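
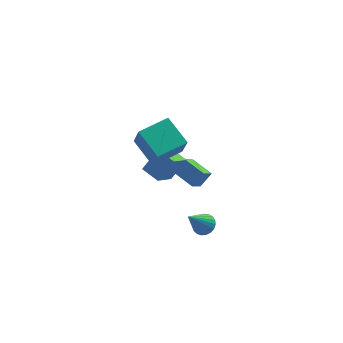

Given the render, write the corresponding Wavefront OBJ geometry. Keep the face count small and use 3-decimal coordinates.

v -0.026 -0.203 -4.788
v 0.627 -0.31 -4.394
v -1.174 -0.817 -3.052
v 0.56 -0.004 -4.33
v 0.392 0.268 -4.345
v 0.151 0.459 -4.436
v -0.12 0.535 -4.589
v -0.375 0.484 -4.775
v -0.569 0.314 -4.964
v -0.67 0.054 -5.123
v -0.659 -0.25 -5.223
v -0.539 -0.545 -5.249
v -0.33 -0.782 -5.194
v -0.069 -0.918 -5.069
v 0.2 -0.931 -4.896
v 0.43 -0.818 -4.704
v 0.581 -0.598 -4.526
v -0.287 1.637 -2.723
v 0.475 1.9 -1.888
v -1.128 2.938 -2.364
v -0.366 3.201 -1.53
v 0.406 2.319 -3.57
v 1.168 2.582 -2.736
v -0.435 3.62 -3.212
v 0.327 3.883 -2.377
v -3.124 -0.248 1.856
v -3.029 -1.089 3.49
v -3.846 1.44 2.767
v -3.752 0.599 4.401
v -1.208 0.441 2.099
v -1.114 -0.4 3.733
v -1.931 2.129 3.01
v -1.836 1.288 4.644
v -1.549 1.793 -1.825
v -2.598 0.772 -0.727
v -2.241 2.827 -1.526
v -3.291 1.806 -0.428
v -0.509 2.114 -0.532
v -1.559 1.093 0.566
v -1.202 3.148 -0.233
v -2.251 2.127 0.865
f 2 1 4
f 2 4 3
f 4 1 5
f 4 5 3
f 5 1 6
f 5 6 3
f 6 1 7
f 6 7 3
f 7 1 8
f 7 8 3
f 8 1 9
f 8 9 3
f 9 1 10
f 9 10 3
f 10 1 11
f 10 11 3
f 11 1 12
f 11 12 3
f 12 1 13
f 12 13 3
f 13 1 14
f 13 14 3
f 14 1 15
f 14 15 3
f 15 1 16
f 15 16 3
f 16 1 17
f 16 17 3
f 17 1 2
f 17 2 3
f 19 21 18
f 22 19 18
f 18 21 20
f 20 22 18
f 19 25 21
f 23 19 22
f 23 25 19
f 21 25 20
f 24 22 20
f 20 25 24
f 24 23 22
f 25 23 24
f 27 29 26
f 30 27 26
f 26 29 28
f 28 30 26
f 27 33 29
f 31 27 30
f 31 33 27
f 29 33 28
f 32 30 28
f 28 33 32
f 32 31 30
f 33 31 32
f 35 37 34
f 38 35 34
f 34 37 36
f 36 38 34
f 35 41 37
f 39 35 38
f 39 41 35
f 37 41 36
f 40 38 36
f 36 41 40
f 40 39 38
f 41 39 40



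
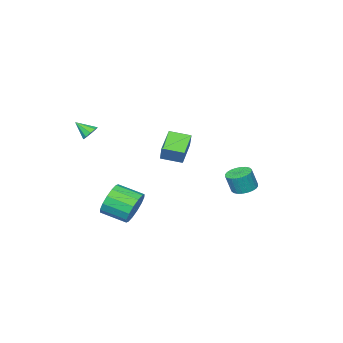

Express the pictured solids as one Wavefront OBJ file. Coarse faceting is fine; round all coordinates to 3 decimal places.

v -2.584 1.76 -2.172
v -1.901 1.675 -2.382
v -1.573 1.534 -1.258
v -2.256 1.62 -1.048
v -1.912 1.953 -2.344
v -1.584 1.813 -1.22
v -2.026 2.202 -2.28
v -1.698 2.061 -1.155
v -2.224 2.383 -2.199
v -1.896 2.243 -1.075
v -2.478 2.47 -2.115
v -2.15 2.329 -0.99
v -2.747 2.449 -2.039
v -2.419 2.308 -0.914
v -2.992 2.322 -1.983
v -2.664 2.182 -0.858
v -3.175 2.111 -1.956
v -2.847 1.97 -0.832
v -3.267 1.846 -1.962
v -2.939 1.705 -0.838
v -3.256 1.567 -2
v -2.928 1.427 -0.876
v -3.142 1.319 -2.065
v -2.814 1.178 -0.94
v -2.944 1.137 -2.145
v -2.616 0.997 -1.021
v -2.69 1.051 -2.23
v -2.362 0.91 -1.105
v -2.421 1.072 -2.306
v -2.093 0.931 -1.181
v -2.176 1.198 -2.362
v -1.848 1.058 -1.237
v -1.993 1.41 -2.388
v -1.665 1.269 -1.264
v 1.933 -1.628 -3.531
v 2.589 -1.566 -4.335
v 3.344 -2.79 -3.813
v 2.687 -2.852 -3.009
v 2.813 -1.264 -3.949
v 3.567 -2.488 -3.428
v 2.8 -1.059 -3.451
v 3.555 -2.284 -2.93
v 2.555 -1.007 -2.975
v 3.31 -2.232 -2.453
v 2.144 -1.121 -2.647
v 2.898 -2.346 -2.126
v 1.675 -1.371 -2.556
v 2.43 -2.596 -2.035
v 1.276 -1.69 -2.727
v 2.031 -2.914 -2.205
v 1.053 -1.992 -3.112
v 1.807 -3.216 -2.591
v 1.065 -2.196 -3.61
v 1.82 -3.421 -3.089
v 1.31 -2.248 -4.087
v 2.065 -3.473 -3.565
v 1.722 -2.134 -4.414
v 2.476 -3.359 -3.893
v 2.19 -1.884 -4.505
v 2.945 -3.109 -3.984
v 3.259 -3.608 1.59
v 3.705 -3.631 1.287
v 3.681 -4.332 2.27
v 3.741 -3.369 1.545
v 3.551 -3.218 1.823
v 3.224 -3.25 1.993
v 2.914 -3.449 1.974
v 2.765 -3.722 1.775
v 2.847 -3.942 1.49
v 3.122 -4.005 1.251
v 3.461 -3.883 1.171
v 2.279 3.088 2.609
v 2.557 3.535 3.483
v 3.314 3.779 1.926
v 3.592 4.226 2.799
v 2.988 2.234 2.821
v 3.266 2.681 3.694
v 4.023 2.925 2.137
v 4.301 3.372 3.011
f 2 1 5
f 2 5 3
f 3 5 6
f 3 6 4
f 5 1 7
f 5 7 6
f 6 7 8
f 6 8 4
f 7 1 9
f 7 9 8
f 8 9 10
f 8 10 4
f 9 1 11
f 9 11 10
f 10 11 12
f 10 12 4
f 11 1 13
f 11 13 12
f 12 13 14
f 12 14 4
f 13 1 15
f 13 15 14
f 14 15 16
f 14 16 4
f 15 1 17
f 15 17 16
f 16 17 18
f 16 18 4
f 17 1 19
f 17 19 18
f 18 19 20
f 18 20 4
f 19 1 21
f 19 21 20
f 20 21 22
f 20 22 4
f 21 1 23
f 21 23 22
f 22 23 24
f 22 24 4
f 23 1 25
f 23 25 24
f 24 25 26
f 24 26 4
f 25 1 27
f 25 27 26
f 26 27 28
f 26 28 4
f 27 1 29
f 27 29 28
f 28 29 30
f 28 30 4
f 29 1 31
f 29 31 30
f 30 31 32
f 30 32 4
f 31 1 33
f 31 33 32
f 32 33 34
f 32 34 4
f 33 1 2
f 33 2 34
f 34 2 3
f 34 3 4
f 36 35 39
f 36 39 37
f 37 39 40
f 37 40 38
f 39 35 41
f 39 41 40
f 40 41 42
f 40 42 38
f 41 35 43
f 41 43 42
f 42 43 44
f 42 44 38
f 43 35 45
f 43 45 44
f 44 45 46
f 44 46 38
f 45 35 47
f 45 47 46
f 46 47 48
f 46 48 38
f 47 35 49
f 47 49 48
f 48 49 50
f 48 50 38
f 49 35 51
f 49 51 50
f 50 51 52
f 50 52 38
f 51 35 53
f 51 53 52
f 52 53 54
f 52 54 38
f 53 35 55
f 53 55 54
f 54 55 56
f 54 56 38
f 55 35 57
f 55 57 56
f 56 57 58
f 56 58 38
f 57 35 59
f 57 59 58
f 58 59 60
f 58 60 38
f 59 35 36
f 59 36 60
f 60 36 37
f 60 37 38
f 62 61 64
f 62 64 63
f 64 61 65
f 64 65 63
f 65 61 66
f 65 66 63
f 66 61 67
f 66 67 63
f 67 61 68
f 67 68 63
f 68 61 69
f 68 69 63
f 69 61 70
f 69 70 63
f 70 61 71
f 70 71 63
f 71 61 62
f 71 62 63
f 73 75 72
f 76 73 72
f 72 75 74
f 74 76 72
f 73 79 75
f 77 73 76
f 77 79 73
f 75 79 74
f 78 76 74
f 74 79 78
f 78 77 76
f 79 77 78



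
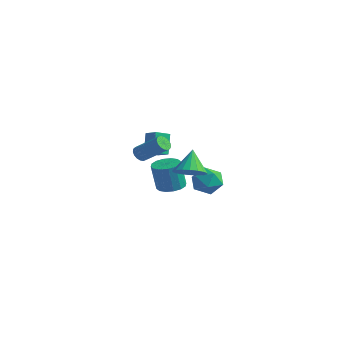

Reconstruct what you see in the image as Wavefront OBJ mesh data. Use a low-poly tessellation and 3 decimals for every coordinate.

v -4.478 3.38 0.891
v -3.509 3.288 1.285
v -4.238 4.334 0.523
v -3.269 4.242 0.917
v -3.991 2.738 -0.457
v -3.022 2.646 -0.063
v -3.751 3.692 -0.825
v -2.782 3.6 -0.431
v 0.377 4.82 -1.353
v 1.094 4.268 -1.948
v -0.854 3.632 -1.732
v -0.137 3.08 -2.327
v -0.031 3.119 -1.25
v 0.73 3.853 -1.016
v -0.49 4.047 -2.664
v 0.271 4.781 -2.43
v 0.558 3.79 -2.759
v 0.842 3.216 -1.885
v -0.602 4.684 -1.795
v -0.318 4.11 -0.921
v 4.197 -1.659 1.837
v 5.038 -1.16 1.889
v 3.663 -0.901 3.203
v 4.786 -0.9 1.646
v 4.417 -0.79 1.441
v 4.005 -0.852 1.315
v 3.63 -1.074 1.292
v 3.367 -1.412 1.377
v 3.269 -1.799 1.553
v 3.355 -2.158 1.785
v 3.607 -2.418 2.028
v 3.976 -2.528 2.233
v 4.389 -2.465 2.36
v 4.763 -2.243 2.383
v 5.026 -1.905 2.298
v 5.124 -1.519 2.122
v -0.7 -0.722 1.514
v -0.361 -1.045 1.207
v 1.12 -0.602 2.38
v 0.78 -0.278 2.686
v -0.342 -0.804 1.092
v 1.139 -0.361 2.264
v -0.404 -0.544 1.073
v 1.076 -0.101 2.245
v -0.535 -0.325 1.155
v 0.946 0.118 2.327
v -0.703 -0.197 1.319
v 0.777 0.247 2.492
v -0.871 -0.189 1.528
v 0.609 0.255 2.701
v -1 -0.303 1.734
v 0.481 0.141 2.906
v -1.06 -0.513 1.889
v 0.421 -0.07 3.061
v -1.038 -0.771 1.958
v 0.443 -0.328 3.131
v -0.938 -1.017 1.926
v 0.543 -0.574 3.098
v -0.784 -1.196 1.799
v 0.697 -0.753 2.971
v -0.611 -1.267 1.607
v 0.87 -0.823 2.779
v -0.458 -1.212 1.393
v 1.023 -0.769 2.566
v 0.972 0.119 -0.78
v 1.836 0.025 -0.726
v 1.691 -0.272 1.074
v 0.828 -0.179 1.02
v 1.762 0.464 -0.659
v 1.617 0.167 1.14
v 1.476 0.811 -0.625
v 1.331 0.513 1.175
v 1.056 0.972 -0.632
v 0.911 0.675 1.168
v 0.613 0.905 -0.679
v 0.468 0.607 1.121
v 0.266 0.626 -0.753
v 0.122 0.329 1.047
v 0.109 0.212 -0.834
v -0.036 -0.085 0.966
v 0.183 -0.227 -0.9
v 0.038 -0.524 0.899
v 0.469 -0.573 -0.935
v 0.324 -0.871 0.865
v 0.889 -0.735 -0.928
v 0.744 -1.032 0.872
v 1.332 -0.667 -0.881
v 1.187 -0.965 0.919
v 1.678 -0.389 -0.807
v 1.534 -0.686 0.993
f 2 4 1
f 5 2 1
f 1 4 3
f 3 5 1
f 2 8 4
f 6 2 5
f 6 8 2
f 4 8 3
f 7 5 3
f 3 8 7
f 7 6 5
f 8 6 7
f 9 20 14
f 9 14 10
f 9 10 16
f 9 16 19
f 9 19 20
f 10 14 18
f 14 20 13
f 20 19 11
f 19 16 15
f 16 10 17
f 12 18 13
f 12 13 11
f 12 11 15
f 12 15 17
f 12 17 18
f 13 18 14
f 11 13 20
f 15 11 19
f 17 15 16
f 18 17 10
f 22 21 24
f 22 24 23
f 24 21 25
f 24 25 23
f 25 21 26
f 25 26 23
f 26 21 27
f 26 27 23
f 27 21 28
f 27 28 23
f 28 21 29
f 28 29 23
f 29 21 30
f 29 30 23
f 30 21 31
f 30 31 23
f 31 21 32
f 31 32 23
f 32 21 33
f 32 33 23
f 33 21 34
f 33 34 23
f 34 21 35
f 34 35 23
f 35 21 36
f 35 36 23
f 36 21 22
f 36 22 23
f 38 37 41
f 38 41 39
f 39 41 42
f 39 42 40
f 41 37 43
f 41 43 42
f 42 43 44
f 42 44 40
f 43 37 45
f 43 45 44
f 44 45 46
f 44 46 40
f 45 37 47
f 45 47 46
f 46 47 48
f 46 48 40
f 47 37 49
f 47 49 48
f 48 49 50
f 48 50 40
f 49 37 51
f 49 51 50
f 50 51 52
f 50 52 40
f 51 37 53
f 51 53 52
f 52 53 54
f 52 54 40
f 53 37 55
f 53 55 54
f 54 55 56
f 54 56 40
f 55 37 57
f 55 57 56
f 56 57 58
f 56 58 40
f 57 37 59
f 57 59 58
f 58 59 60
f 58 60 40
f 59 37 61
f 59 61 60
f 60 61 62
f 60 62 40
f 61 37 63
f 61 63 62
f 62 63 64
f 62 64 40
f 63 37 38
f 63 38 64
f 64 38 39
f 64 39 40
f 66 65 69
f 66 69 67
f 67 69 70
f 67 70 68
f 69 65 71
f 69 71 70
f 70 71 72
f 70 72 68
f 71 65 73
f 71 73 72
f 72 73 74
f 72 74 68
f 73 65 75
f 73 75 74
f 74 75 76
f 74 76 68
f 75 65 77
f 75 77 76
f 76 77 78
f 76 78 68
f 77 65 79
f 77 79 78
f 78 79 80
f 78 80 68
f 79 65 81
f 79 81 80
f 80 81 82
f 80 82 68
f 81 65 83
f 81 83 82
f 82 83 84
f 82 84 68
f 83 65 85
f 83 85 84
f 84 85 86
f 84 86 68
f 85 65 87
f 85 87 86
f 86 87 88
f 86 88 68
f 87 65 89
f 87 89 88
f 88 89 90
f 88 90 68
f 89 65 66
f 89 66 90
f 90 66 67
f 90 67 68



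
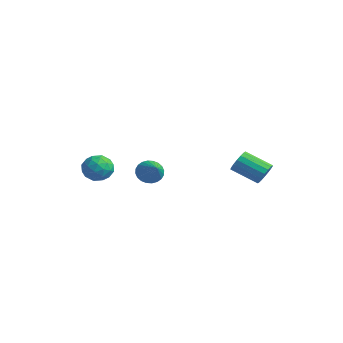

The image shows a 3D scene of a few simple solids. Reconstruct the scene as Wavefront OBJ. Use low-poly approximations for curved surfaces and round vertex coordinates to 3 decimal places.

v 3.631 4.357 -1.148
v 4.124 3.91 -0.847
v 2.861 3.057 -0.05
v 2.369 3.503 -0.352
v 4.094 4.17 -0.615
v 2.831 3.317 0.182
v 3.958 4.473 -0.506
v 2.695 3.619 0.291
v 3.748 4.749 -0.544
v 2.485 3.896 0.253
v 3.511 4.935 -0.72
v 2.248 4.082 0.077
v 3.301 4.989 -0.995
v 2.038 4.136 -0.198
v 3.167 4.898 -1.304
v 1.904 4.045 -0.507
v 3.14 4.683 -1.578
v 1.877 3.829 -0.781
v 3.225 4.393 -1.754
v 1.962 3.54 -0.957
v 3.403 4.095 -1.791
v 2.14 3.241 -0.994
v 3.634 3.857 -1.68
v 2.371 3.003 -0.883
v 3.864 3.733 -1.448
v 2.601 2.88 -0.651
v 4.041 3.752 -1.147
v 2.778 2.899 -0.35
v 0.384 -0.788 -0.85
v 0.831 -0.615 -1.466
v 1.756 -1.272 0.01
v 0.831 -0.35 -1.316
v 0.763 -0.152 -1.096
v 0.637 -0.05 -0.838
v 0.472 -0.061 -0.582
v 0.294 -0.183 -0.367
v 0.13 -0.396 -0.226
v 0.005 -0.67 -0.179
v -0.063 -0.961 -0.235
v -0.063 -1.226 -0.385
v 0.006 -1.425 -0.605
v 0.132 -1.526 -0.863
v 0.296 -1.515 -1.119
v 0.474 -1.394 -1.334
v 0.638 -1.18 -1.475
v 0.764 -0.907 -1.521
v -4.256 -0.377 -1.826
v -3.359 -0.599 -2.111
v -4.601 -1.901 -1.729
v -3.704 -2.123 -2.014
v -3.85 -1.727 -1.144
v -3.637 -0.785 -1.204
v -4.323 -1.715 -2.636
v -4.11 -0.773 -2.696
v -3.4 -1.425 -2.612
v -3.108 -1.433 -1.69
v -4.852 -1.067 -2.15
v -4.56 -1.075 -1.228
v -3.777 -0.354 -1.977
v -4.183 -2.146 -1.863
v -4.269 -1.913 -1.351
v -3.742 -2.043 -1.519
v -3.941 -0.464 -1.444
v -3.413 -0.594 -1.612
v -3.702 -1.257 -1.043
v -4.547 -1.906 -2.228
v -4.019 -2.036 -2.396
v -4.218 -0.457 -2.321
v -3.691 -0.587 -2.489
v -4.258 -1.243 -2.797
v -3.274 -0.97 -2.44
v -3.477 -1.866 -2.382
v -3.841 -1.626 -2.748
v -3.715 -1.073 -2.783
v -3.102 -0.975 -1.897
v -3.305 -1.87 -1.84
v -3.391 -1.638 -1.329
v -3.266 -1.084 -1.364
v -3.127 -1.461 -2.192
v -4.655 -0.63 -2
v -4.858 -1.525 -1.943
v -4.694 -1.416 -2.476
v -4.569 -0.862 -2.511
v -4.483 -0.634 -1.458
v -4.686 -1.53 -1.4
v -4.245 -1.427 -1.057
v -4.119 -0.874 -1.092
v -4.833 -1.039 -1.648
f 2 1 5
f 2 5 3
f 3 5 6
f 3 6 4
f 5 1 7
f 5 7 6
f 6 7 8
f 6 8 4
f 7 1 9
f 7 9 8
f 8 9 10
f 8 10 4
f 9 1 11
f 9 11 10
f 10 11 12
f 10 12 4
f 11 1 13
f 11 13 12
f 12 13 14
f 12 14 4
f 13 1 15
f 13 15 14
f 14 15 16
f 14 16 4
f 15 1 17
f 15 17 16
f 16 17 18
f 16 18 4
f 17 1 19
f 17 19 18
f 18 19 20
f 18 20 4
f 19 1 21
f 19 21 20
f 20 21 22
f 20 22 4
f 21 1 23
f 21 23 22
f 22 23 24
f 22 24 4
f 23 1 25
f 23 25 24
f 24 25 26
f 24 26 4
f 25 1 27
f 25 27 26
f 26 27 28
f 26 28 4
f 27 1 2
f 27 2 28
f 28 2 3
f 28 3 4
f 30 29 32
f 30 32 31
f 32 29 33
f 32 33 31
f 33 29 34
f 33 34 31
f 34 29 35
f 34 35 31
f 35 29 36
f 35 36 31
f 36 29 37
f 36 37 31
f 37 29 38
f 37 38 31
f 38 29 39
f 38 39 31
f 39 29 40
f 39 40 31
f 40 29 41
f 40 41 31
f 41 29 42
f 41 42 31
f 42 29 43
f 42 43 31
f 43 29 44
f 43 44 31
f 44 29 45
f 44 45 31
f 45 29 46
f 45 46 31
f 46 29 30
f 46 30 31
f 47 84 63
f 84 58 87
f 63 87 52
f 84 87 63
f 47 63 59
f 63 52 64
f 59 64 48
f 63 64 59
f 47 59 68
f 59 48 69
f 68 69 54
f 59 69 68
f 47 68 80
f 68 54 83
f 80 83 57
f 68 83 80
f 47 80 84
f 80 57 88
f 84 88 58
f 80 88 84
f 48 64 75
f 64 52 78
f 75 78 56
f 64 78 75
f 52 87 65
f 87 58 86
f 65 86 51
f 87 86 65
f 58 88 85
f 88 57 81
f 85 81 49
f 88 81 85
f 57 83 82
f 83 54 70
f 82 70 53
f 83 70 82
f 54 69 74
f 69 48 71
f 74 71 55
f 69 71 74
f 50 76 62
f 76 56 77
f 62 77 51
f 76 77 62
f 50 62 60
f 62 51 61
f 60 61 49
f 62 61 60
f 50 60 67
f 60 49 66
f 67 66 53
f 60 66 67
f 50 67 72
f 67 53 73
f 72 73 55
f 67 73 72
f 50 72 76
f 72 55 79
f 76 79 56
f 72 79 76
f 51 77 65
f 77 56 78
f 65 78 52
f 77 78 65
f 49 61 85
f 61 51 86
f 85 86 58
f 61 86 85
f 53 66 82
f 66 49 81
f 82 81 57
f 66 81 82
f 55 73 74
f 73 53 70
f 74 70 54
f 73 70 74
f 56 79 75
f 79 55 71
f 75 71 48
f 79 71 75



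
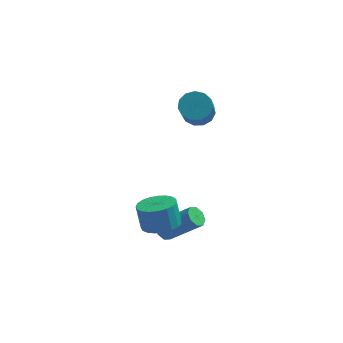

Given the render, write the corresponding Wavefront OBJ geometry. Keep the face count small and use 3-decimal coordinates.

v 0.45 2.016 2.464
v 0.801 2.525 2.922
v 0.801 1.074 4.535
v 0.45 0.564 4.076
v 0.374 2.585 2.976
v 0.374 1.134 4.589
v -0.028 2.465 2.867
v -0.028 1.013 4.48
v -0.278 2.201 2.63
v -0.278 0.75 4.243
v -0.298 1.879 2.341
v -0.298 0.427 3.953
v -0.08 1.6 2.09
v -0.08 0.149 3.703
v 0.307 1.454 1.957
v 0.307 0.002 3.57
v 0.738 1.485 1.986
v 0.738 0.033 3.599
v 1.079 1.685 2.166
v 1.079 0.234 3.779
v 1.219 1.99 2.441
v 1.219 0.539 4.054
v 1.116 2.304 2.723
v 1.116 0.852 4.335
v -0.593 -2.633 -1.842
v -0.286 -2.88 -2.212
v 1.159 -3.074 -0.888
v 0.853 -2.827 -0.518
v -0.233 -2.47 -2.211
v 1.212 -2.664 -0.886
v -0.39 -2.156 -1.993
v 1.055 -2.35 -0.669
v -0.666 -2.121 -1.687
v 0.779 -2.315 -0.363
v -0.899 -2.386 -1.472
v 0.546 -2.58 -0.148
v -0.952 -2.796 -1.474
v 0.493 -2.99 -0.149
v -0.795 -3.11 -1.691
v 0.65 -3.304 -0.367
v -0.519 -3.145 -1.997
v 0.926 -3.339 -0.673
v -0.555 -3.84 -0.284
v 0.197 -4.21 -0.013
v -0.054 -3.889 1.116
v -0.805 -3.52 0.844
v 0.302 -3.867 -0.086
v 0.052 -3.547 1.043
v 0.26 -3.52 -0.194
v 0.009 -3.2 0.935
v 0.077 -3.228 -0.318
v -0.174 -2.908 0.811
v -0.215 -3.042 -0.436
v -0.466 -2.722 0.693
v -0.566 -2.995 -0.527
v -0.817 -2.674 0.602
v -0.915 -3.093 -0.577
v -1.166 -2.772 0.552
v -1.202 -3.32 -0.576
v -1.453 -3 0.553
v -1.377 -3.638 -0.525
v -1.627 -3.317 0.604
v -1.409 -3.99 -0.432
v -1.66 -3.67 0.697
v -1.294 -4.317 -0.313
v -1.545 -3.996 0.815
v -1.051 -4.561 -0.19
v -1.302 -4.24 0.939
v -0.722 -4.68 -0.083
v -0.973 -4.36 1.046
v -0.364 -4.655 -0.011
v -0.615 -4.334 1.118
v -0.039 -4.488 0.014
v -0.29 -4.168 1.143
f 2 1 5
f 2 5 3
f 3 5 6
f 3 6 4
f 5 1 7
f 5 7 6
f 6 7 8
f 6 8 4
f 7 1 9
f 7 9 8
f 8 9 10
f 8 10 4
f 9 1 11
f 9 11 10
f 10 11 12
f 10 12 4
f 11 1 13
f 11 13 12
f 12 13 14
f 12 14 4
f 13 1 15
f 13 15 14
f 14 15 16
f 14 16 4
f 15 1 17
f 15 17 16
f 16 17 18
f 16 18 4
f 17 1 19
f 17 19 18
f 18 19 20
f 18 20 4
f 19 1 21
f 19 21 20
f 20 21 22
f 20 22 4
f 21 1 23
f 21 23 22
f 22 23 24
f 22 24 4
f 23 1 2
f 23 2 24
f 24 2 3
f 24 3 4
f 26 25 29
f 26 29 27
f 27 29 30
f 27 30 28
f 29 25 31
f 29 31 30
f 30 31 32
f 30 32 28
f 31 25 33
f 31 33 32
f 32 33 34
f 32 34 28
f 33 25 35
f 33 35 34
f 34 35 36
f 34 36 28
f 35 25 37
f 35 37 36
f 36 37 38
f 36 38 28
f 37 25 39
f 37 39 38
f 38 39 40
f 38 40 28
f 39 25 41
f 39 41 40
f 40 41 42
f 40 42 28
f 41 25 26
f 41 26 42
f 42 26 27
f 42 27 28
f 44 43 47
f 44 47 45
f 45 47 48
f 45 48 46
f 47 43 49
f 47 49 48
f 48 49 50
f 48 50 46
f 49 43 51
f 49 51 50
f 50 51 52
f 50 52 46
f 51 43 53
f 51 53 52
f 52 53 54
f 52 54 46
f 53 43 55
f 53 55 54
f 54 55 56
f 54 56 46
f 55 43 57
f 55 57 56
f 56 57 58
f 56 58 46
f 57 43 59
f 57 59 58
f 58 59 60
f 58 60 46
f 59 43 61
f 59 61 60
f 60 61 62
f 60 62 46
f 61 43 63
f 61 63 62
f 62 63 64
f 62 64 46
f 63 43 65
f 63 65 64
f 64 65 66
f 64 66 46
f 65 43 67
f 65 67 66
f 66 67 68
f 66 68 46
f 67 43 69
f 67 69 68
f 68 69 70
f 68 70 46
f 69 43 71
f 69 71 70
f 70 71 72
f 70 72 46
f 71 43 73
f 71 73 72
f 72 73 74
f 72 74 46
f 73 43 44
f 73 44 74
f 74 44 45
f 74 45 46



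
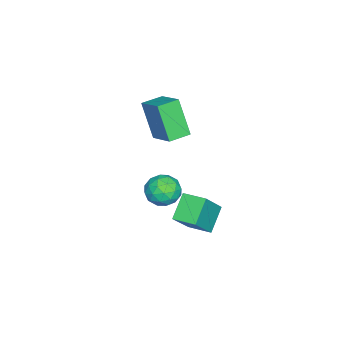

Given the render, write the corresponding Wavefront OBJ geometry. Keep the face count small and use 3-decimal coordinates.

v 1.865 -2.408 -3.636
v 2.313 -2.945 -3.063
v 0.727 -2.375 -2.717
v 1.175 -2.912 -2.144
v 1.451 -2.062 -2.276
v 2.155 -2.082 -2.844
v 0.885 -3.238 -2.936
v 1.589 -3.258 -3.504
v 1.707 -3.458 -2.63
v 2.057 -2.731 -2.222
v 0.983 -2.589 -3.558
v 1.333 -1.862 -3.15
v 2.189 -2.679 -3.43
v 0.851 -2.641 -2.35
v 1.014 -2.141 -2.428
v 1.277 -2.457 -2.091
v 2.096 -2.172 -3.302
v 2.359 -2.488 -2.964
v 1.853 -1.968 -2.502
v 0.681 -2.832 -2.816
v 0.944 -3.148 -2.478
v 1.763 -2.863 -3.689
v 2.026 -3.179 -3.352
v 1.187 -3.352 -3.278
v 2.096 -3.297 -2.839
v 1.427 -3.277 -2.299
v 1.257 -3.469 -2.764
v 1.67 -3.481 -3.098
v 2.302 -2.869 -2.599
v 1.633 -2.85 -2.059
v 1.795 -2.35 -2.137
v 2.209 -2.362 -2.47
v 1.946 -3.171 -2.345
v 1.407 -2.47 -3.721
v 0.738 -2.451 -3.181
v 0.831 -2.958 -3.31
v 1.245 -2.97 -3.643
v 1.613 -2.043 -3.481
v 0.944 -2.023 -2.941
v 1.37 -1.839 -2.682
v 1.783 -1.851 -3.016
v 1.094 -2.149 -3.435
v 3.246 -0.879 -3.52
v 2.168 -0.767 -2.618
v 3.437 0.231 -3.43
v 2.359 0.343 -2.528
v 4.441 -1.203 -2.052
v 3.363 -1.091 -1.15
v 4.632 -0.093 -1.962
v 3.554 0.019 -1.06
v 1.991 -2.926 1.037
v 1.472 -3.647 2.785
v 1.17 -2.256 1.07
v 0.652 -2.977 2.818
v 2.888 -1.863 1.742
v 2.37 -2.584 3.49
v 2.068 -1.193 1.775
v 1.549 -1.914 3.523
f 1 38 17
f 38 12 41
f 17 41 6
f 38 41 17
f 1 17 13
f 17 6 18
f 13 18 2
f 17 18 13
f 1 13 22
f 13 2 23
f 22 23 8
f 13 23 22
f 1 22 34
f 22 8 37
f 34 37 11
f 22 37 34
f 1 34 38
f 34 11 42
f 38 42 12
f 34 42 38
f 2 18 29
f 18 6 32
f 29 32 10
f 18 32 29
f 6 41 19
f 41 12 40
f 19 40 5
f 41 40 19
f 12 42 39
f 42 11 35
f 39 35 3
f 42 35 39
f 11 37 36
f 37 8 24
f 36 24 7
f 37 24 36
f 8 23 28
f 23 2 25
f 28 25 9
f 23 25 28
f 4 30 16
f 30 10 31
f 16 31 5
f 30 31 16
f 4 16 14
f 16 5 15
f 14 15 3
f 16 15 14
f 4 14 21
f 14 3 20
f 21 20 7
f 14 20 21
f 4 21 26
f 21 7 27
f 26 27 9
f 21 27 26
f 4 26 30
f 26 9 33
f 30 33 10
f 26 33 30
f 5 31 19
f 31 10 32
f 19 32 6
f 31 32 19
f 3 15 39
f 15 5 40
f 39 40 12
f 15 40 39
f 7 20 36
f 20 3 35
f 36 35 11
f 20 35 36
f 9 27 28
f 27 7 24
f 28 24 8
f 27 24 28
f 10 33 29
f 33 9 25
f 29 25 2
f 33 25 29
f 44 46 43
f 47 44 43
f 43 46 45
f 45 47 43
f 44 50 46
f 48 44 47
f 48 50 44
f 46 50 45
f 49 47 45
f 45 50 49
f 49 48 47
f 50 48 49
f 52 54 51
f 55 52 51
f 51 54 53
f 53 55 51
f 52 58 54
f 56 52 55
f 56 58 52
f 54 58 53
f 57 55 53
f 53 58 57
f 57 56 55
f 58 56 57



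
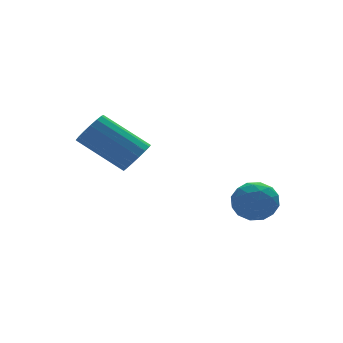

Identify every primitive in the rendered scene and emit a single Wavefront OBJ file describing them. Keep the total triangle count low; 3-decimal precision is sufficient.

v 1.934 -0.532 -3.334
v 2.489 -0.724 -4.022
v 2.411 -1.716 -2.618
v 2.966 -1.908 -3.306
v 3.124 -1.185 -2.786
v 2.829 -0.454 -3.229
v 2.071 -1.986 -3.411
v 1.776 -1.255 -3.854
v 2.574 -1.623 -4.069
v 3.224 -1.128 -3.683
v 1.676 -1.312 -2.957
v 2.326 -0.817 -2.571
v 2.17 -0.524 -3.741
v 2.73 -1.916 -2.899
v 2.823 -1.491 -2.594
v 3.149 -1.604 -2.998
v 2.37 -0.365 -3.275
v 2.696 -0.478 -3.679
v 3.069 -0.749 -2.953
v 2.204 -1.962 -2.961
v 2.53 -2.075 -3.365
v 1.751 -0.836 -3.642
v 2.077 -0.949 -4.046
v 1.831 -1.691 -3.687
v 2.546 -1.166 -4.173
v 2.826 -1.862 -3.752
v 2.3 -1.908 -3.814
v 2.127 -1.478 -4.074
v 2.928 -0.875 -3.946
v 3.208 -1.571 -3.525
v 3.301 -1.146 -3.22
v 3.128 -0.715 -3.48
v 2.978 -1.403 -3.974
v 1.692 -0.869 -3.115
v 1.972 -1.565 -2.694
v 1.772 -1.725 -3.16
v 1.599 -1.294 -3.42
v 2.074 -0.578 -2.888
v 2.354 -1.274 -2.467
v 2.773 -0.962 -2.566
v 2.6 -0.532 -2.826
v 1.922 -1.037 -2.666
v -0.635 1.9 -1.892
v -0.095 1.927 -1.357
v -1.406 3.107 -0.094
v -1.945 3.08 -0.628
v -0.029 2.22 -1.563
v -1.34 3.4 -0.299
v -0.102 2.439 -1.843
v -1.412 3.62 -0.58
v -0.296 2.535 -2.135
v -1.607 3.716 -0.871
v -0.569 2.486 -2.371
v -1.879 3.667 -1.108
v -0.856 2.302 -2.497
v -2.167 3.483 -1.234
v -1.093 2.026 -2.485
v -2.403 3.207 -1.221
v -1.224 1.721 -2.337
v -2.535 2.902 -1.073
v -1.221 1.457 -2.086
v -2.532 2.638 -0.823
v -1.083 1.294 -1.792
v -2.394 2.475 -0.528
v -0.843 1.27 -1.52
v -2.153 2.451 -0.256
v -0.555 1.391 -1.333
v -1.865 2.571 -0.069
v -0.285 1.627 -1.274
v -1.595 2.808 -0.011
f 1 38 17
f 38 12 41
f 17 41 6
f 38 41 17
f 1 17 13
f 17 6 18
f 13 18 2
f 17 18 13
f 1 13 22
f 13 2 23
f 22 23 8
f 13 23 22
f 1 22 34
f 22 8 37
f 34 37 11
f 22 37 34
f 1 34 38
f 34 11 42
f 38 42 12
f 34 42 38
f 2 18 29
f 18 6 32
f 29 32 10
f 18 32 29
f 6 41 19
f 41 12 40
f 19 40 5
f 41 40 19
f 12 42 39
f 42 11 35
f 39 35 3
f 42 35 39
f 11 37 36
f 37 8 24
f 36 24 7
f 37 24 36
f 8 23 28
f 23 2 25
f 28 25 9
f 23 25 28
f 4 30 16
f 30 10 31
f 16 31 5
f 30 31 16
f 4 16 14
f 16 5 15
f 14 15 3
f 16 15 14
f 4 14 21
f 14 3 20
f 21 20 7
f 14 20 21
f 4 21 26
f 21 7 27
f 26 27 9
f 21 27 26
f 4 26 30
f 26 9 33
f 30 33 10
f 26 33 30
f 5 31 19
f 31 10 32
f 19 32 6
f 31 32 19
f 3 15 39
f 15 5 40
f 39 40 12
f 15 40 39
f 7 20 36
f 20 3 35
f 36 35 11
f 20 35 36
f 9 27 28
f 27 7 24
f 28 24 8
f 27 24 28
f 10 33 29
f 33 9 25
f 29 25 2
f 33 25 29
f 44 43 47
f 44 47 45
f 45 47 48
f 45 48 46
f 47 43 49
f 47 49 48
f 48 49 50
f 48 50 46
f 49 43 51
f 49 51 50
f 50 51 52
f 50 52 46
f 51 43 53
f 51 53 52
f 52 53 54
f 52 54 46
f 53 43 55
f 53 55 54
f 54 55 56
f 54 56 46
f 55 43 57
f 55 57 56
f 56 57 58
f 56 58 46
f 57 43 59
f 57 59 58
f 58 59 60
f 58 60 46
f 59 43 61
f 59 61 60
f 60 61 62
f 60 62 46
f 61 43 63
f 61 63 62
f 62 63 64
f 62 64 46
f 63 43 65
f 63 65 64
f 64 65 66
f 64 66 46
f 65 43 67
f 65 67 66
f 66 67 68
f 66 68 46
f 67 43 69
f 67 69 68
f 68 69 70
f 68 70 46
f 69 43 44
f 69 44 70
f 70 44 45
f 70 45 46



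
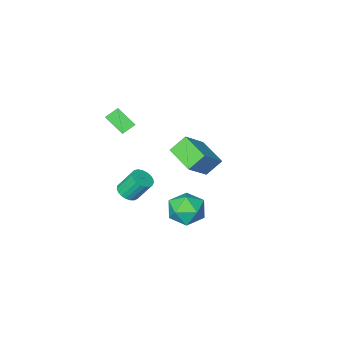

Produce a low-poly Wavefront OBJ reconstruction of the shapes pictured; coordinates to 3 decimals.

v -4.068 -1.261 0.802
v -2.549 -0.773 2.198
v -4.196 0.634 0.279
v -2.677 1.122 1.676
v -3.123 -1.462 -0.156
v -1.604 -0.974 1.241
v -3.251 0.433 -0.678
v -1.732 0.921 0.718
v 0.612 -2.074 -2.353
v 1.308 -1.967 -2.068
v 0.645 -1.338 -0.682
v -0.052 -1.446 -0.967
v 1.255 -1.693 -2.218
v 0.592 -1.065 -0.832
v 1.091 -1.486 -2.39
v 0.428 -0.857 -1.004
v 0.844 -1.38 -2.556
v 0.181 -0.751 -1.171
v 0.557 -1.394 -2.688
v -0.107 -0.766 -1.302
v 0.279 -1.526 -2.761
v -0.384 -0.897 -1.375
v 0.059 -1.752 -2.763
v -0.605 -1.124 -1.378
v -0.066 -2.035 -2.695
v -0.729 -1.406 -1.309
v -0.073 -2.324 -2.568
v -0.737 -1.695 -1.182
v 0.038 -2.57 -2.403
v -0.626 -1.941 -1.017
v 0.248 -2.73 -2.23
v -0.416 -2.102 -0.844
v 0.521 -2.777 -2.078
v -0.143 -2.149 -0.692
v 0.81 -2.702 -1.973
v 0.146 -2.074 -0.588
v 1.064 -2.519 -1.935
v 0.401 -1.891 -0.549
v 1.241 -2.259 -1.968
v 0.577 -1.631 -0.582
v -0.33 -4.8 3.024
v 0.08 -4.052 3.653
v -0.861 -3.69 2.049
v -0.451 -2.941 2.678
v 0.511 -4.839 2.522
v 0.921 -4.09 3.151
v -0.02 -3.728 1.547
v 0.39 -2.98 2.176
v -0.57 4.532 -0.586
v 0.111 4.856 0.373
v 0.169 2.704 -0.493
v 0.85 3.028 0.466
v -0.363 2.951 0.576
v -0.819 4.08 0.519
v 1.099 3.48 -0.639
v 0.643 4.609 -0.696
v 1.142 4.205 0.34
v 0.239 3.878 1.092
v 0.041 3.682 -1.212
v -0.862 3.355 -0.46
f 2 4 1
f 5 2 1
f 1 4 3
f 3 5 1
f 2 8 4
f 6 2 5
f 6 8 2
f 4 8 3
f 7 5 3
f 3 8 7
f 7 6 5
f 8 6 7
f 10 9 13
f 10 13 11
f 11 13 14
f 11 14 12
f 13 9 15
f 13 15 14
f 14 15 16
f 14 16 12
f 15 9 17
f 15 17 16
f 16 17 18
f 16 18 12
f 17 9 19
f 17 19 18
f 18 19 20
f 18 20 12
f 19 9 21
f 19 21 20
f 20 21 22
f 20 22 12
f 21 9 23
f 21 23 22
f 22 23 24
f 22 24 12
f 23 9 25
f 23 25 24
f 24 25 26
f 24 26 12
f 25 9 27
f 25 27 26
f 26 27 28
f 26 28 12
f 27 9 29
f 27 29 28
f 28 29 30
f 28 30 12
f 29 9 31
f 29 31 30
f 30 31 32
f 30 32 12
f 31 9 33
f 31 33 32
f 32 33 34
f 32 34 12
f 33 9 35
f 33 35 34
f 34 35 36
f 34 36 12
f 35 9 37
f 35 37 36
f 36 37 38
f 36 38 12
f 37 9 39
f 37 39 38
f 38 39 40
f 38 40 12
f 39 9 10
f 39 10 40
f 40 10 11
f 40 11 12
f 42 44 41
f 45 42 41
f 41 44 43
f 43 45 41
f 42 48 44
f 46 42 45
f 46 48 42
f 44 48 43
f 47 45 43
f 43 48 47
f 47 46 45
f 48 46 47
f 49 60 54
f 49 54 50
f 49 50 56
f 49 56 59
f 49 59 60
f 50 54 58
f 54 60 53
f 60 59 51
f 59 56 55
f 56 50 57
f 52 58 53
f 52 53 51
f 52 51 55
f 52 55 57
f 52 57 58
f 53 58 54
f 51 53 60
f 55 51 59
f 57 55 56
f 58 57 50



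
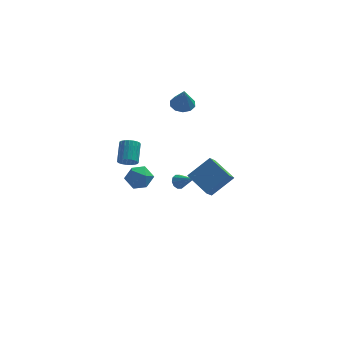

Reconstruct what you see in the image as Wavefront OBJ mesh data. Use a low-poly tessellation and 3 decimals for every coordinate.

v 0.963 3.487 -4.187
v 1.298 3.497 -4.558
v 1.797 2.793 -3.453
v 1.347 3.744 -4.379
v 1.249 3.893 -4.127
v 1.042 3.888 -3.898
v 0.805 3.729 -3.779
v 0.629 3.478 -3.816
v 0.58 3.231 -3.994
v 0.677 3.082 -4.247
v 0.884 3.087 -4.476
v 1.121 3.246 -4.595
v -1.876 -1.965 1.367
v -1.671 -2.292 1.772
v -1.538 -1.263 2.538
v -1.744 -0.935 2.133
v -1.478 -2.231 1.656
v -1.345 -1.202 2.423
v -1.354 -2.124 1.491
v -1.221 -1.095 2.257
v -1.32 -1.989 1.304
v -1.188 -0.96 2.07
v -1.383 -1.85 1.128
v -1.25 -0.821 1.894
v -1.531 -1.731 0.993
v -1.398 -0.702 1.76
v -1.738 -1.652 0.923
v -1.606 -0.623 1.689
v -1.97 -1.627 0.93
v -1.837 -0.598 1.696
v -2.185 -1.661 1.012
v -2.052 -0.631 1.778
v -2.347 -1.747 1.155
v -2.214 -0.717 1.922
v -2.427 -1.87 1.336
v -2.295 -0.841 2.102
v -2.413 -2.01 1.521
v -2.28 -0.981 2.287
v -2.305 -2.142 1.68
v -2.173 -1.113 2.446
v -2.124 -2.244 1.785
v -1.991 -1.215 2.551
v -1.899 -2.297 1.817
v -1.767 -1.268 2.583
v -2.078 -3.392 1.126
v -1.672 -2.799 1.498
v -0.948 -4.001 0.862
v -0.542 -3.408 1.234
v -1.004 -3.914 1.665
v -1.702 -3.538 1.828
v -0.918 -3.262 0.532
v -1.616 -2.886 0.695
v -0.955 -2.719 1.131
v -1.008 -3.122 1.831
v -1.612 -3.678 0.529
v -1.665 -4.081 1.229
v 1.643 1.303 -2.298
v 1.328 0.69 -1.673
v 2.871 1.761 -1.231
v 2.557 1.148 -0.606
v 2.623 0.152 -2.934
v 2.309 -0.461 -2.309
v 3.852 0.61 -1.867
v 3.537 -0.003 -1.242
v 1.204 4.216 1.772
v 1.619 3.67 1.554
v 1.276 3.744 3.088
v 1.885 4.01 1.661
v 1.891 4.429 1.811
v 1.634 4.766 1.946
v 1.214 4.894 2.014
v 0.789 4.762 1.99
v 0.523 4.422 1.883
v 0.518 4.003 1.733
v 0.774 3.665 1.598
v 1.195 3.538 1.529
f 2 1 4
f 2 4 3
f 4 1 5
f 4 5 3
f 5 1 6
f 5 6 3
f 6 1 7
f 6 7 3
f 7 1 8
f 7 8 3
f 8 1 9
f 8 9 3
f 9 1 10
f 9 10 3
f 10 1 11
f 10 11 3
f 11 1 12
f 11 12 3
f 12 1 2
f 12 2 3
f 14 13 17
f 14 17 15
f 15 17 18
f 15 18 16
f 17 13 19
f 17 19 18
f 18 19 20
f 18 20 16
f 19 13 21
f 19 21 20
f 20 21 22
f 20 22 16
f 21 13 23
f 21 23 22
f 22 23 24
f 22 24 16
f 23 13 25
f 23 25 24
f 24 25 26
f 24 26 16
f 25 13 27
f 25 27 26
f 26 27 28
f 26 28 16
f 27 13 29
f 27 29 28
f 28 29 30
f 28 30 16
f 29 13 31
f 29 31 30
f 30 31 32
f 30 32 16
f 31 13 33
f 31 33 32
f 32 33 34
f 32 34 16
f 33 13 35
f 33 35 34
f 34 35 36
f 34 36 16
f 35 13 37
f 35 37 36
f 36 37 38
f 36 38 16
f 37 13 39
f 37 39 38
f 38 39 40
f 38 40 16
f 39 13 41
f 39 41 40
f 40 41 42
f 40 42 16
f 41 13 43
f 41 43 42
f 42 43 44
f 42 44 16
f 43 13 14
f 43 14 44
f 44 14 15
f 44 15 16
f 45 56 50
f 45 50 46
f 45 46 52
f 45 52 55
f 45 55 56
f 46 50 54
f 50 56 49
f 56 55 47
f 55 52 51
f 52 46 53
f 48 54 49
f 48 49 47
f 48 47 51
f 48 51 53
f 48 53 54
f 49 54 50
f 47 49 56
f 51 47 55
f 53 51 52
f 54 53 46
f 58 60 57
f 61 58 57
f 57 60 59
f 59 61 57
f 58 64 60
f 62 58 61
f 62 64 58
f 60 64 59
f 63 61 59
f 59 64 63
f 63 62 61
f 64 62 63
f 66 65 68
f 66 68 67
f 68 65 69
f 68 69 67
f 69 65 70
f 69 70 67
f 70 65 71
f 70 71 67
f 71 65 72
f 71 72 67
f 72 65 73
f 72 73 67
f 73 65 74
f 73 74 67
f 74 65 75
f 74 75 67
f 75 65 76
f 75 76 67
f 76 65 66
f 76 66 67



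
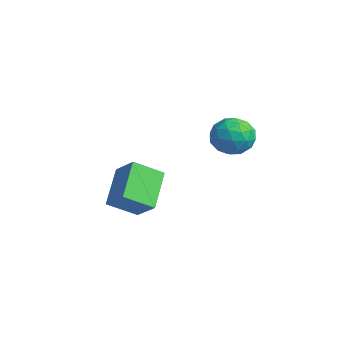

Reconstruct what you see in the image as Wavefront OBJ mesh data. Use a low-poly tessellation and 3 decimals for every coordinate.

v -1.175 -3.211 -4.375
v -2.475 -2.178 -3.122
v -0.906 -1.893 -5.184
v -2.206 -0.86 -3.932
v -0.094 -2.9 -3.508
v -1.394 -1.867 -2.256
v 0.175 -1.582 -4.318
v -1.125 -0.549 -3.065
v 2.569 1.089 0.961
v 3.133 1.18 0.141
v 3.287 -0.32 1.299
v 3.851 -0.229 0.479
v 3.994 0.385 1.255
v 3.55 1.255 1.046
v 2.87 -0.395 0.394
v 2.426 0.475 0.185
v 3.319 0.263 -0.209
v 4.014 0.745 0.323
v 2.406 0.115 1.117
v 3.101 0.597 1.649
v 2.788 1.258 0.522
v 3.632 -0.398 0.918
v 3.716 -0.037 1.374
v 4.048 0.016 0.893
v 3.033 1.302 1.053
v 3.365 1.355 0.571
v 3.871 0.888 1.226
v 3.055 -0.495 0.869
v 3.387 -0.442 0.387
v 2.372 0.844 0.547
v 2.704 0.897 0.066
v 2.549 -0.028 0.214
v 3.229 0.772 -0.166
v 3.651 -0.055 0.032
v 3.074 -0.153 -0.017
v 2.813 0.358 -0.14
v 3.637 1.055 0.147
v 4.059 0.228 0.345
v 4.143 0.588 0.801
v 3.882 1.1 0.678
v 3.746 0.517 -0.059
v 2.361 0.632 1.095
v 2.783 -0.195 1.293
v 2.538 -0.24 0.762
v 2.277 0.272 0.639
v 2.769 0.915 1.408
v 3.191 0.088 1.606
v 3.607 0.502 1.58
v 3.346 1.013 1.457
v 2.674 0.343 1.499
f 2 4 1
f 5 2 1
f 1 4 3
f 3 5 1
f 2 8 4
f 6 2 5
f 6 8 2
f 4 8 3
f 7 5 3
f 3 8 7
f 7 6 5
f 8 6 7
f 9 46 25
f 46 20 49
f 25 49 14
f 46 49 25
f 9 25 21
f 25 14 26
f 21 26 10
f 25 26 21
f 9 21 30
f 21 10 31
f 30 31 16
f 21 31 30
f 9 30 42
f 30 16 45
f 42 45 19
f 30 45 42
f 9 42 46
f 42 19 50
f 46 50 20
f 42 50 46
f 10 26 37
f 26 14 40
f 37 40 18
f 26 40 37
f 14 49 27
f 49 20 48
f 27 48 13
f 49 48 27
f 20 50 47
f 50 19 43
f 47 43 11
f 50 43 47
f 19 45 44
f 45 16 32
f 44 32 15
f 45 32 44
f 16 31 36
f 31 10 33
f 36 33 17
f 31 33 36
f 12 38 24
f 38 18 39
f 24 39 13
f 38 39 24
f 12 24 22
f 24 13 23
f 22 23 11
f 24 23 22
f 12 22 29
f 22 11 28
f 29 28 15
f 22 28 29
f 12 29 34
f 29 15 35
f 34 35 17
f 29 35 34
f 12 34 38
f 34 17 41
f 38 41 18
f 34 41 38
f 13 39 27
f 39 18 40
f 27 40 14
f 39 40 27
f 11 23 47
f 23 13 48
f 47 48 20
f 23 48 47
f 15 28 44
f 28 11 43
f 44 43 19
f 28 43 44
f 17 35 36
f 35 15 32
f 36 32 16
f 35 32 36
f 18 41 37
f 41 17 33
f 37 33 10
f 41 33 37



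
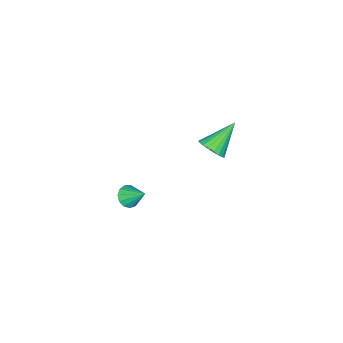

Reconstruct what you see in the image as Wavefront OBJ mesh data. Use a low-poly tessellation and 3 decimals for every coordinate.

v -0.419 -4.356 -3.527
v 0.272 -4.43 -3.44
v -0.421 -3.264 -2.573
v 0.224 -4.173 -3.735
v -0.028 -3.973 -3.964
v -0.404 -3.896 -4.054
v -0.785 -3.964 -3.977
v -1.049 -4.157 -3.757
v -1.114 -4.413 -3.464
v -0.957 -4.651 -3.191
v -0.63 -4.795 -3.025
v -0.236 -4.8 -3.018
v 0.101 -4.664 -3.173
v -1.003 0.45 3.104
v -0.641 0.006 3.649
v -2.437 0.79 4.336
v -0.517 0.304 3.71
v -0.478 0.628 3.667
v -0.529 0.92 3.526
v -0.662 1.131 3.313
v -0.855 1.225 3.063
v -1.072 1.184 2.821
v -1.278 1.017 2.628
v -1.437 0.751 2.517
v -1.52 0.433 2.507
v -1.514 0.119 2.601
v -1.42 -0.139 2.782
v -1.254 -0.294 3.019
v -1.044 -0.321 3.27
v -0.827 -0.215 3.493
f 2 1 4
f 2 4 3
f 4 1 5
f 4 5 3
f 5 1 6
f 5 6 3
f 6 1 7
f 6 7 3
f 7 1 8
f 7 8 3
f 8 1 9
f 8 9 3
f 9 1 10
f 9 10 3
f 10 1 11
f 10 11 3
f 11 1 12
f 11 12 3
f 12 1 13
f 12 13 3
f 13 1 2
f 13 2 3
f 15 14 17
f 15 17 16
f 17 14 18
f 17 18 16
f 18 14 19
f 18 19 16
f 19 14 20
f 19 20 16
f 20 14 21
f 20 21 16
f 21 14 22
f 21 22 16
f 22 14 23
f 22 23 16
f 23 14 24
f 23 24 16
f 24 14 25
f 24 25 16
f 25 14 26
f 25 26 16
f 26 14 27
f 26 27 16
f 27 14 28
f 27 28 16
f 28 14 29
f 28 29 16
f 29 14 30
f 29 30 16
f 30 14 15
f 30 15 16



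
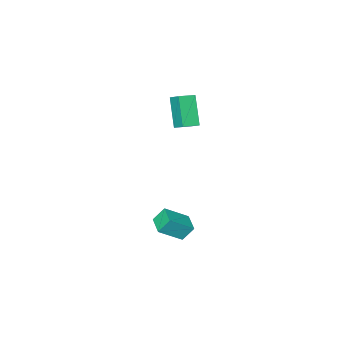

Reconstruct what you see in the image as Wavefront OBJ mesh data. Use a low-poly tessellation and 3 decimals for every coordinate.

v -3.247 -4.687 3.717
v -3.182 -3.911 4.243
v -2.705 -3.678 2.163
v -2.64 -2.902 2.689
v -2.3 -4.898 3.911
v -2.235 -4.122 4.437
v -1.758 -3.889 2.357
v -1.693 -3.113 2.883
v -1.181 -1.983 -3.233
v 0.036 -2.447 -2.287
v -0.705 -0.953 -3.342
v 0.512 -1.416 -2.395
v -0.672 -2.304 -4.045
v 0.545 -2.767 -3.098
v -0.196 -1.273 -4.153
v 1.021 -1.737 -3.207
f 2 4 1
f 5 2 1
f 1 4 3
f 3 5 1
f 2 8 4
f 6 2 5
f 6 8 2
f 4 8 3
f 7 5 3
f 3 8 7
f 7 6 5
f 8 6 7
f 10 12 9
f 13 10 9
f 9 12 11
f 11 13 9
f 10 16 12
f 14 10 13
f 14 16 10
f 12 16 11
f 15 13 11
f 11 16 15
f 15 14 13
f 16 14 15



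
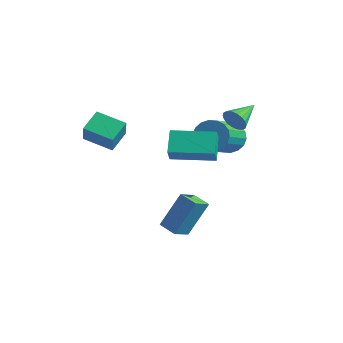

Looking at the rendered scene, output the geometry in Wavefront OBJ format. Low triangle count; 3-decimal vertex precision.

v 1.367 -0.501 -3.791
v 1.778 0.491 -1.951
v 1.284 0.516 -4.32
v 1.695 1.508 -2.481
v 2.365 -0.528 -3.999
v 2.776 0.464 -2.16
v 2.282 0.489 -4.529
v 2.693 1.481 -2.689
v 1.643 3.935 0.521
v 2.086 3.631 -0.262
v 2.641 1.82 0.756
v 2.197 2.125 1.539
v 2.391 3.84 -0.056
v 2.946 2.029 0.961
v 2.548 4.068 0.264
v 3.102 2.257 1.281
v 2.525 4.269 0.635
v 3.079 2.458 1.652
v 2.327 4.405 0.983
v 2.882 2.594 2.001
v 1.994 4.447 1.24
v 2.549 2.636 2.258
v 1.592 4.388 1.355
v 2.146 2.577 2.372
v 1.199 4.24 1.304
v 1.754 2.429 2.322
v 0.894 4.031 1.099
v 1.449 2.22 2.116
v 0.738 3.803 0.779
v 1.292 1.992 1.796
v 0.761 3.602 0.408
v 1.315 1.791 1.425
v 0.958 3.466 0.059
v 1.513 1.655 1.077
v 1.291 3.424 -0.198
v 1.846 1.613 0.82
v 1.694 3.483 -0.312
v 2.248 1.672 0.705
v 3.23 2.609 2.768
v 3.54 2.802 2.183
v 3.13 4.111 3.212
v 3.242 2.805 2.107
v 2.942 2.768 2.162
v 2.7 2.701 2.337
v 2.562 2.614 2.597
v 2.556 2.527 2.892
v 2.684 2.456 3.162
v 2.92 2.415 3.354
v 3.218 2.413 3.43
v 3.518 2.449 3.375
v 3.761 2.517 3.2
v 3.899 2.603 2.939
v 3.904 2.69 2.645
v 3.776 2.761 2.375
v -2.15 -2.057 1.337
v -2.372 -0.959 1.976
v -0.75 -1.498 0.863
v -0.972 -0.4 1.503
v -1.568 -2.58 2.437
v -1.79 -1.482 3.077
v -0.168 -2.021 1.964
v -0.39 -0.923 2.603
v 1.702 -0.003 2.072
v 2.094 -0.548 2.893
v 3.433 1.304 2.114
v 3.825 0.76 2.935
v 2.355 -0.84 1.205
v 2.747 -1.384 2.026
v 4.086 0.468 1.247
v 4.478 -0.077 2.068
f 2 4 1
f 5 2 1
f 1 4 3
f 3 5 1
f 2 8 4
f 6 2 5
f 6 8 2
f 4 8 3
f 7 5 3
f 3 8 7
f 7 6 5
f 8 6 7
f 10 9 13
f 10 13 11
f 11 13 14
f 11 14 12
f 13 9 15
f 13 15 14
f 14 15 16
f 14 16 12
f 15 9 17
f 15 17 16
f 16 17 18
f 16 18 12
f 17 9 19
f 17 19 18
f 18 19 20
f 18 20 12
f 19 9 21
f 19 21 20
f 20 21 22
f 20 22 12
f 21 9 23
f 21 23 22
f 22 23 24
f 22 24 12
f 23 9 25
f 23 25 24
f 24 25 26
f 24 26 12
f 25 9 27
f 25 27 26
f 26 27 28
f 26 28 12
f 27 9 29
f 27 29 28
f 28 29 30
f 28 30 12
f 29 9 31
f 29 31 30
f 30 31 32
f 30 32 12
f 31 9 33
f 31 33 32
f 32 33 34
f 32 34 12
f 33 9 35
f 33 35 34
f 34 35 36
f 34 36 12
f 35 9 37
f 35 37 36
f 36 37 38
f 36 38 12
f 37 9 10
f 37 10 38
f 38 10 11
f 38 11 12
f 40 39 42
f 40 42 41
f 42 39 43
f 42 43 41
f 43 39 44
f 43 44 41
f 44 39 45
f 44 45 41
f 45 39 46
f 45 46 41
f 46 39 47
f 46 47 41
f 47 39 48
f 47 48 41
f 48 39 49
f 48 49 41
f 49 39 50
f 49 50 41
f 50 39 51
f 50 51 41
f 51 39 52
f 51 52 41
f 52 39 53
f 52 53 41
f 53 39 54
f 53 54 41
f 54 39 40
f 54 40 41
f 56 58 55
f 59 56 55
f 55 58 57
f 57 59 55
f 56 62 58
f 60 56 59
f 60 62 56
f 58 62 57
f 61 59 57
f 57 62 61
f 61 60 59
f 62 60 61
f 64 66 63
f 67 64 63
f 63 66 65
f 65 67 63
f 64 70 66
f 68 64 67
f 68 70 64
f 66 70 65
f 69 67 65
f 65 70 69
f 69 68 67
f 70 68 69



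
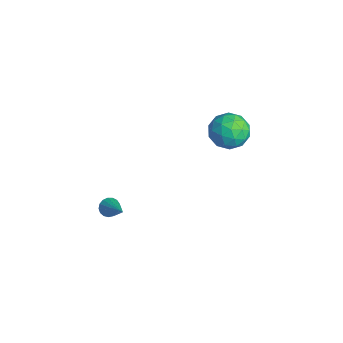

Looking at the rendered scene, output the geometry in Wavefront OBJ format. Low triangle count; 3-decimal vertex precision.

v -2.372 -3.243 -0.206
v -2.053 -3.132 -0.677
v -0.828 -3.057 0.886
v -2.141 -2.882 -0.595
v -2.282 -2.714 -0.424
v -2.443 -2.668 -0.204
v -2.589 -2.754 0.017
v -2.684 -2.951 0.186
v -2.709 -3.216 0.266
v -2.656 -3.487 0.238
v -2.538 -3.702 0.108
v -2.382 -3.813 -0.094
v -2.224 -3.792 -0.321
v -2.1 -3.646 -0.522
v -2.038 -3.408 -0.65
v -4.327 3.656 3.225
v -3.731 4.62 2.947
v -2.769 2.62 2.973
v -2.173 3.584 2.695
v -2.541 3.421 3.79
v -3.504 4.061 3.946
v -2.996 3.179 1.974
v -3.959 3.819 2.13
v -2.908 4.325 2.174
v -2.627 4.475 3.297
v -3.873 2.765 2.623
v -3.592 2.915 3.746
v -4.166 4.229 3.108
v -2.334 3.011 2.812
v -2.55 2.915 3.456
v -2.2 3.482 3.292
v -4.033 3.9 3.695
v -3.682 4.467 3.532
v -2.983 3.762 4.028
v -2.818 2.773 2.388
v -2.467 3.34 2.225
v -4.3 3.758 2.628
v -3.95 4.325 2.464
v -3.517 3.478 1.892
v -3.332 4.623 2.491
v -2.416 4.013 2.342
v -2.9 3.775 1.918
v -3.466 4.152 2.01
v -3.167 4.71 3.151
v -2.251 4.101 3.002
v -2.467 4.005 3.646
v -3.033 4.382 3.738
v -2.683 4.537 2.696
v -4.249 3.139 2.918
v -3.333 2.53 2.769
v -3.467 2.858 2.182
v -4.033 3.235 2.274
v -4.084 3.227 3.578
v -3.168 2.617 3.429
v -3.034 3.088 3.91
v -3.6 3.465 4.002
v -3.817 2.703 3.224
f 2 1 4
f 2 4 3
f 4 1 5
f 4 5 3
f 5 1 6
f 5 6 3
f 6 1 7
f 6 7 3
f 7 1 8
f 7 8 3
f 8 1 9
f 8 9 3
f 9 1 10
f 9 10 3
f 10 1 11
f 10 11 3
f 11 1 12
f 11 12 3
f 12 1 13
f 12 13 3
f 13 1 14
f 13 14 3
f 14 1 15
f 14 15 3
f 15 1 2
f 15 2 3
f 16 53 32
f 53 27 56
f 32 56 21
f 53 56 32
f 16 32 28
f 32 21 33
f 28 33 17
f 32 33 28
f 16 28 37
f 28 17 38
f 37 38 23
f 28 38 37
f 16 37 49
f 37 23 52
f 49 52 26
f 37 52 49
f 16 49 53
f 49 26 57
f 53 57 27
f 49 57 53
f 17 33 44
f 33 21 47
f 44 47 25
f 33 47 44
f 21 56 34
f 56 27 55
f 34 55 20
f 56 55 34
f 27 57 54
f 57 26 50
f 54 50 18
f 57 50 54
f 26 52 51
f 52 23 39
f 51 39 22
f 52 39 51
f 23 38 43
f 38 17 40
f 43 40 24
f 38 40 43
f 19 45 31
f 45 25 46
f 31 46 20
f 45 46 31
f 19 31 29
f 31 20 30
f 29 30 18
f 31 30 29
f 19 29 36
f 29 18 35
f 36 35 22
f 29 35 36
f 19 36 41
f 36 22 42
f 41 42 24
f 36 42 41
f 19 41 45
f 41 24 48
f 45 48 25
f 41 48 45
f 20 46 34
f 46 25 47
f 34 47 21
f 46 47 34
f 18 30 54
f 30 20 55
f 54 55 27
f 30 55 54
f 22 35 51
f 35 18 50
f 51 50 26
f 35 50 51
f 24 42 43
f 42 22 39
f 43 39 23
f 42 39 43
f 25 48 44
f 48 24 40
f 44 40 17
f 48 40 44



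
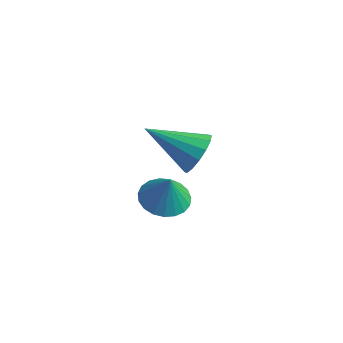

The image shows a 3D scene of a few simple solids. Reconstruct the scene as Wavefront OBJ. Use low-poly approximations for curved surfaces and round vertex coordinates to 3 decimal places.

v 0.169 0.732 -1.063
v 0.869 1.285 -1.185
v 0.471 0.608 0.103
v 0.597 1.524 -1.089
v 0.251 1.625 -0.989
v -0.109 1.572 -0.901
v -0.421 1.374 -0.842
v -0.631 1.065 -0.82
v -0.702 0.698 -0.841
v -0.623 0.337 -0.9
v -0.407 0.045 -0.987
v -0.091 -0.129 -1.087
v 0.27 -0.154 -1.183
v 0.613 -0.026 -1.258
v 0.88 0.233 -1.299
v 1.024 0.579 -1.3
v 1.02 0.951 -1.259
v 2.14 -0.472 3.159
v 2.546 -1.09 3.514
v 0.52 -1.008 4.081
v 2.59 -0.763 3.78
v 2.513 -0.358 3.881
v 2.336 0.017 3.788
v 2.107 0.26 3.526
v 1.887 0.308 3.167
v 1.735 0.146 2.805
v 1.691 -0.181 2.538
v 1.768 -0.587 2.438
v 1.945 -0.961 2.531
v 2.174 -1.205 2.792
v 2.394 -1.252 3.152
f 2 1 4
f 2 4 3
f 4 1 5
f 4 5 3
f 5 1 6
f 5 6 3
f 6 1 7
f 6 7 3
f 7 1 8
f 7 8 3
f 8 1 9
f 8 9 3
f 9 1 10
f 9 10 3
f 10 1 11
f 10 11 3
f 11 1 12
f 11 12 3
f 12 1 13
f 12 13 3
f 13 1 14
f 13 14 3
f 14 1 15
f 14 15 3
f 15 1 16
f 15 16 3
f 16 1 17
f 16 17 3
f 17 1 2
f 17 2 3
f 19 18 21
f 19 21 20
f 21 18 22
f 21 22 20
f 22 18 23
f 22 23 20
f 23 18 24
f 23 24 20
f 24 18 25
f 24 25 20
f 25 18 26
f 25 26 20
f 26 18 27
f 26 27 20
f 27 18 28
f 27 28 20
f 28 18 29
f 28 29 20
f 29 18 30
f 29 30 20
f 30 18 31
f 30 31 20
f 31 18 19
f 31 19 20



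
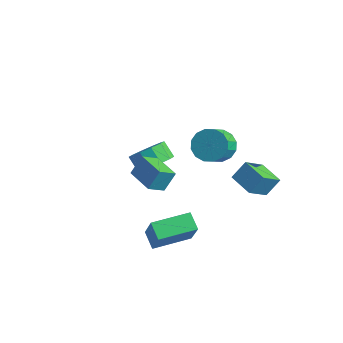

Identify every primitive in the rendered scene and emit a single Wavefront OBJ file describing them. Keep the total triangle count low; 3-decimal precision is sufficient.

v 1.854 -3.814 -2.66
v 2.837 -4.335 -0.938
v 2.702 -1.809 -2.537
v 3.685 -2.33 -0.815
v 2.735 -4.15 -3.265
v 3.718 -4.671 -1.543
v 3.583 -2.145 -3.142
v 4.566 -2.666 -1.42
v 2.403 2.112 -1.375
v 2.704 2.855 -0.377
v 2.408 3.483 -2.397
v 2.71 4.226 -1.399
v 3.89 1.894 -1.661
v 4.192 2.637 -0.663
v 3.896 3.265 -2.683
v 4.197 4.008 -1.685
v 1.595 1.883 0.925
v 2.373 2.472 1.34
v 2.723 1.426 2.17
v 1.945 0.837 1.755
v 1.935 2.574 1.654
v 2.284 1.528 2.483
v 1.405 2.491 1.772
v 1.755 1.445 2.602
v 0.927 2.245 1.664
v 1.276 1.199 2.493
v 0.628 1.903 1.358
v 0.977 0.857 2.187
v 0.588 1.554 0.935
v 0.937 0.508 1.765
v 0.817 1.294 0.51
v 1.167 0.248 1.34
v 1.256 1.192 0.197
v 1.605 0.146 1.026
v 1.785 1.275 0.078
v 2.135 0.229 0.908
v 2.264 1.521 0.187
v 2.613 0.475 1.016
v 2.563 1.863 0.493
v 2.912 0.817 1.322
v 2.603 2.212 0.915
v 2.952 1.166 1.745
v 1.152 -2.984 1.118
v 0.974 -3.945 1.724
v 1.335 -2.343 2.187
v 1.156 -3.304 2.793
v 2.804 -3.336 1.047
v 2.625 -4.297 1.653
v 2.986 -2.695 2.116
v 2.808 -3.656 2.722
v -1.93 0.719 -2.025
v -1.173 1.039 -1.294
v -1.974 1.082 -0.484
v -2.73 0.761 -1.215
v -1.435 1.596 -1.583
v -2.236 1.639 -0.773
v -1.886 1.818 -2.041
v -2.687 1.86 -1.23
v -2.354 1.619 -2.492
v -3.155 1.662 -1.682
v -2.66 1.077 -2.766
v -3.46 1.12 -1.956
v -2.686 0.398 -2.756
v -3.487 0.441 -1.946
v -2.424 -0.159 -2.467
v -3.225 -0.116 -1.657
v -1.973 -0.38 -2.01
v -2.774 -0.338 -1.199
v -1.505 -0.182 -1.558
v -2.306 -0.139 -0.748
v -1.2 0.36 -1.284
v -2 0.403 -0.474
f 2 4 1
f 5 2 1
f 1 4 3
f 3 5 1
f 2 8 4
f 6 2 5
f 6 8 2
f 4 8 3
f 7 5 3
f 3 8 7
f 7 6 5
f 8 6 7
f 10 12 9
f 13 10 9
f 9 12 11
f 11 13 9
f 10 16 12
f 14 10 13
f 14 16 10
f 12 16 11
f 15 13 11
f 11 16 15
f 15 14 13
f 16 14 15
f 18 17 21
f 18 21 19
f 19 21 22
f 19 22 20
f 21 17 23
f 21 23 22
f 22 23 24
f 22 24 20
f 23 17 25
f 23 25 24
f 24 25 26
f 24 26 20
f 25 17 27
f 25 27 26
f 26 27 28
f 26 28 20
f 27 17 29
f 27 29 28
f 28 29 30
f 28 30 20
f 29 17 31
f 29 31 30
f 30 31 32
f 30 32 20
f 31 17 33
f 31 33 32
f 32 33 34
f 32 34 20
f 33 17 35
f 33 35 34
f 34 35 36
f 34 36 20
f 35 17 37
f 35 37 36
f 36 37 38
f 36 38 20
f 37 17 39
f 37 39 38
f 38 39 40
f 38 40 20
f 39 17 41
f 39 41 40
f 40 41 42
f 40 42 20
f 41 17 18
f 41 18 42
f 42 18 19
f 42 19 20
f 44 46 43
f 47 44 43
f 43 46 45
f 45 47 43
f 44 50 46
f 48 44 47
f 48 50 44
f 46 50 45
f 49 47 45
f 45 50 49
f 49 48 47
f 50 48 49
f 52 51 55
f 52 55 53
f 53 55 56
f 53 56 54
f 55 51 57
f 55 57 56
f 56 57 58
f 56 58 54
f 57 51 59
f 57 59 58
f 58 59 60
f 58 60 54
f 59 51 61
f 59 61 60
f 60 61 62
f 60 62 54
f 61 51 63
f 61 63 62
f 62 63 64
f 62 64 54
f 63 51 65
f 63 65 64
f 64 65 66
f 64 66 54
f 65 51 67
f 65 67 66
f 66 67 68
f 66 68 54
f 67 51 69
f 67 69 68
f 68 69 70
f 68 70 54
f 69 51 71
f 69 71 70
f 70 71 72
f 70 72 54
f 71 51 52
f 71 52 72
f 72 52 53
f 72 53 54



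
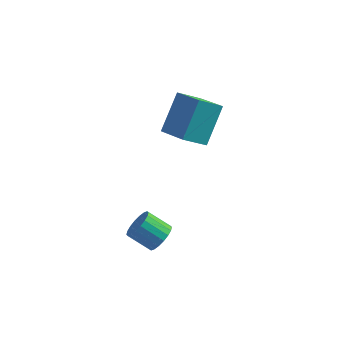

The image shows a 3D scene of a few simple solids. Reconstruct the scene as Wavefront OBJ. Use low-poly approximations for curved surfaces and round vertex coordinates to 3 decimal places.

v -2.885 -0.534 -3.066
v -2.484 -0.778 -2.521
v -3.474 -0.811 -1.808
v -3.875 -0.566 -2.354
v -2.468 -0.46 -2.484
v -3.458 -0.493 -1.771
v -2.535 -0.157 -2.562
v -3.525 -0.19 -1.85
v -2.671 0.072 -2.741
v -3.661 0.039 -2.028
v -2.849 0.181 -2.984
v -3.839 0.148 -2.271
v -3.035 0.148 -3.243
v -4.025 0.115 -2.53
v -3.191 -0.019 -3.467
v -4.181 -0.052 -2.754
v -3.286 -0.289 -3.612
v -4.276 -0.322 -2.899
v -3.302 -0.607 -3.649
v -4.292 -0.64 -2.936
v -3.235 -0.91 -3.57
v -4.225 -0.943 -2.858
v -3.099 -1.139 -3.392
v -4.089 -1.172 -2.679
v -2.921 -1.248 -3.149
v -3.911 -1.281 -2.436
v -2.735 -1.215 -2.89
v -3.725 -1.248 -2.177
v -2.579 -1.048 -2.666
v -3.569 -1.081 -1.953
v -3.024 3.087 0.453
v -3.836 2.404 1.186
v -2.748 4.397 1.978
v -3.56 3.714 2.712
v -1.8 2.206 0.988
v -2.612 1.523 1.722
v -1.524 3.516 2.514
v -2.336 2.833 3.247
f 2 1 5
f 2 5 3
f 3 5 6
f 3 6 4
f 5 1 7
f 5 7 6
f 6 7 8
f 6 8 4
f 7 1 9
f 7 9 8
f 8 9 10
f 8 10 4
f 9 1 11
f 9 11 10
f 10 11 12
f 10 12 4
f 11 1 13
f 11 13 12
f 12 13 14
f 12 14 4
f 13 1 15
f 13 15 14
f 14 15 16
f 14 16 4
f 15 1 17
f 15 17 16
f 16 17 18
f 16 18 4
f 17 1 19
f 17 19 18
f 18 19 20
f 18 20 4
f 19 1 21
f 19 21 20
f 20 21 22
f 20 22 4
f 21 1 23
f 21 23 22
f 22 23 24
f 22 24 4
f 23 1 25
f 23 25 24
f 24 25 26
f 24 26 4
f 25 1 27
f 25 27 26
f 26 27 28
f 26 28 4
f 27 1 29
f 27 29 28
f 28 29 30
f 28 30 4
f 29 1 2
f 29 2 30
f 30 2 3
f 30 3 4
f 32 34 31
f 35 32 31
f 31 34 33
f 33 35 31
f 32 38 34
f 36 32 35
f 36 38 32
f 34 38 33
f 37 35 33
f 33 38 37
f 37 36 35
f 38 36 37



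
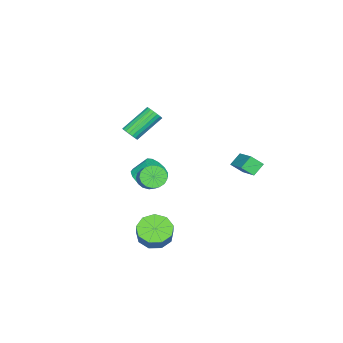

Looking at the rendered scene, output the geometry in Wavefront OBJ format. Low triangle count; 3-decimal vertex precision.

v -3.638 -4.049 -4.469
v -2.892 -4.329 -3.952
v -3.257 -3.53 -2.993
v -4.002 -3.251 -3.511
v -2.727 -3.909 -4.239
v -3.091 -3.11 -3.281
v -2.851 -3.533 -4.6
v -3.216 -2.734 -3.641
v -3.225 -3.322 -4.919
v -3.59 -2.523 -3.96
v -3.73 -3.341 -5.095
v -4.095 -2.542 -4.137
v -4.205 -3.585 -5.073
v -4.57 -2.786 -4.114
v -4.501 -3.977 -4.859
v -4.866 -3.178 -3.9
v -4.522 -4.392 -4.521
v -4.887 -3.593 -3.563
v -4.263 -4.698 -4.167
v -4.628 -3.899 -3.208
v -3.805 -4.798 -3.909
v -4.17 -3.999 -2.95
v -3.294 -4.661 -3.829
v -3.658 -3.862 -2.87
v 1.185 -2.143 2.515
v 1.578 -1.754 2.688
v 0.168 -0.907 3.979
v -0.225 -1.297 3.805
v 1.465 -1.636 2.488
v 0.056 -0.79 3.779
v 1.297 -1.619 2.293
v -0.113 -0.773 3.584
v 1.106 -1.706 2.142
v -0.303 -0.859 3.433
v 0.931 -1.879 2.065
v -0.478 -1.033 3.355
v 0.806 -2.105 2.077
v -0.603 -1.258 3.367
v 0.757 -2.338 2.175
v -0.653 -1.492 3.466
v 0.792 -2.533 2.341
v -0.618 -1.686 3.632
v 0.904 -2.65 2.541
v -0.505 -1.804 3.832
v 1.073 -2.667 2.736
v -0.337 -1.821 4.027
v 1.263 -2.581 2.887
v -0.146 -1.734 4.178
v 1.438 -2.407 2.965
v 0.029 -1.561 4.255
v 1.563 -2.182 2.953
v 0.154 -1.335 4.243
v 1.613 -1.948 2.854
v 0.203 -1.102 4.145
v 2.262 -0.264 0.004
v 2.861 -0.701 -0.269
v 3.796 0.047 0.583
v 3.198 0.484 0.856
v 2.845 -0.409 -0.509
v 3.781 0.339 0.343
v 2.696 -0.084 -0.631
v 3.632 0.664 0.221
v 2.448 0.2 -0.608
v 3.384 0.948 0.244
v 2.157 0.378 -0.444
v 3.093 1.126 0.408
v 1.89 0.409 -0.178
v 2.826 1.157 0.674
v 1.709 0.285 0.13
v 2.644 1.033 0.982
v 1.654 0.036 0.409
v 2.589 0.784 1.261
v 1.738 -0.282 0.595
v 2.674 0.466 1.447
v 1.943 -0.596 0.646
v 2.878 0.152 1.498
v 2.221 -0.834 0.55
v 3.156 -0.086 1.402
v 2.508 -0.941 0.329
v 3.444 -0.193 1.181
v 2.739 -0.893 0.033
v 3.675 -0.145 0.885
v -2.565 3.213 -1.147
v -2.274 2.536 -0.547
v -3.25 3.489 -0.503
v -2.959 2.812 0.097
v -1.201 4.568 -0.277
v -0.91 3.891 0.323
v -1.886 4.844 0.367
v -1.595 4.167 0.967
v 2.701 0.268 -4.32
v 3.585 0.355 -4.916
v 4.223 0.719 -3.917
v 3.339 0.632 -3.32
v 3.221 0.99 -4.914
v 3.859 1.354 -3.915
v 2.613 1.287 -4.635
v 3.251 1.651 -3.635
v 2.047 1.107 -4.207
v 2.685 1.471 -3.208
v 1.786 0.535 -3.833
v 2.424 0.899 -2.834
v 1.954 -0.162 -3.686
v 2.592 0.202 -2.687
v 2.471 -0.658 -3.836
v 3.109 -0.294 -2.836
v 3.096 -0.721 -4.212
v 3.734 -0.357 -3.213
v 3.536 -0.32 -4.638
v 4.174 0.043 -3.639
f 2 1 5
f 2 5 3
f 3 5 6
f 3 6 4
f 5 1 7
f 5 7 6
f 6 7 8
f 6 8 4
f 7 1 9
f 7 9 8
f 8 9 10
f 8 10 4
f 9 1 11
f 9 11 10
f 10 11 12
f 10 12 4
f 11 1 13
f 11 13 12
f 12 13 14
f 12 14 4
f 13 1 15
f 13 15 14
f 14 15 16
f 14 16 4
f 15 1 17
f 15 17 16
f 16 17 18
f 16 18 4
f 17 1 19
f 17 19 18
f 18 19 20
f 18 20 4
f 19 1 21
f 19 21 20
f 20 21 22
f 20 22 4
f 21 1 23
f 21 23 22
f 22 23 24
f 22 24 4
f 23 1 2
f 23 2 24
f 24 2 3
f 24 3 4
f 26 25 29
f 26 29 27
f 27 29 30
f 27 30 28
f 29 25 31
f 29 31 30
f 30 31 32
f 30 32 28
f 31 25 33
f 31 33 32
f 32 33 34
f 32 34 28
f 33 25 35
f 33 35 34
f 34 35 36
f 34 36 28
f 35 25 37
f 35 37 36
f 36 37 38
f 36 38 28
f 37 25 39
f 37 39 38
f 38 39 40
f 38 40 28
f 39 25 41
f 39 41 40
f 40 41 42
f 40 42 28
f 41 25 43
f 41 43 42
f 42 43 44
f 42 44 28
f 43 25 45
f 43 45 44
f 44 45 46
f 44 46 28
f 45 25 47
f 45 47 46
f 46 47 48
f 46 48 28
f 47 25 49
f 47 49 48
f 48 49 50
f 48 50 28
f 49 25 51
f 49 51 50
f 50 51 52
f 50 52 28
f 51 25 53
f 51 53 52
f 52 53 54
f 52 54 28
f 53 25 26
f 53 26 54
f 54 26 27
f 54 27 28
f 56 55 59
f 56 59 57
f 57 59 60
f 57 60 58
f 59 55 61
f 59 61 60
f 60 61 62
f 60 62 58
f 61 55 63
f 61 63 62
f 62 63 64
f 62 64 58
f 63 55 65
f 63 65 64
f 64 65 66
f 64 66 58
f 65 55 67
f 65 67 66
f 66 67 68
f 66 68 58
f 67 55 69
f 67 69 68
f 68 69 70
f 68 70 58
f 69 55 71
f 69 71 70
f 70 71 72
f 70 72 58
f 71 55 73
f 71 73 72
f 72 73 74
f 72 74 58
f 73 55 75
f 73 75 74
f 74 75 76
f 74 76 58
f 75 55 77
f 75 77 76
f 76 77 78
f 76 78 58
f 77 55 79
f 77 79 78
f 78 79 80
f 78 80 58
f 79 55 81
f 79 81 80
f 80 81 82
f 80 82 58
f 81 55 56
f 81 56 82
f 82 56 57
f 82 57 58
f 84 86 83
f 87 84 83
f 83 86 85
f 85 87 83
f 84 90 86
f 88 84 87
f 88 90 84
f 86 90 85
f 89 87 85
f 85 90 89
f 89 88 87
f 90 88 89
f 92 91 95
f 92 95 93
f 93 95 96
f 93 96 94
f 95 91 97
f 95 97 96
f 96 97 98
f 96 98 94
f 97 91 99
f 97 99 98
f 98 99 100
f 98 100 94
f 99 91 101
f 99 101 100
f 100 101 102
f 100 102 94
f 101 91 103
f 101 103 102
f 102 103 104
f 102 104 94
f 103 91 105
f 103 105 104
f 104 105 106
f 104 106 94
f 105 91 107
f 105 107 106
f 106 107 108
f 106 108 94
f 107 91 109
f 107 109 108
f 108 109 110
f 108 110 94
f 109 91 92
f 109 92 110
f 110 92 93
f 110 93 94



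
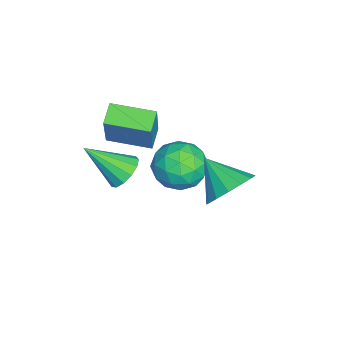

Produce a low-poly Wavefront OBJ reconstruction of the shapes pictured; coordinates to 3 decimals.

v -0.315 2.331 -0.519
v 0.437 1.664 -0.618
v -1.085 1.329 0.379
v 0.561 1.947 -0.196
v 0.451 2.333 0.139
v 0.135 2.718 0.298
v -0.302 2.999 0.238
v -0.742 3.102 -0.025
v -1.068 2.997 -0.42
v -1.192 2.715 -0.842
v -1.081 2.329 -1.177
v -0.766 1.944 -1.336
v -0.329 1.662 -1.276
v 0.111 1.56 -1.013
v 0.652 -1.093 0.947
v 1.178 -0.775 1.322
v 0.668 -2.447 2.073
v 0.829 -0.646 1.483
v 0.423 -0.658 1.473
v 0.091 -0.809 1.297
v -0.064 -1.05 1.009
v 0.009 -1.305 0.702
v 0.286 -1.492 0.473
v 0.679 -1.553 0.394
v 1.064 -1.468 0.491
v 1.318 -1.264 0.733
v 1.36 -1.006 1.043
v -4.339 -2.398 -1.002
v -3.357 -2.289 0.874
v -4.227 -0.719 -1.158
v -3.246 -0.61 0.718
v -3.534 -2.49 -1.418
v -2.553 -2.381 0.458
v -3.423 -0.811 -1.574
v -2.441 -0.702 0.302
v -3.857 0.985 -2.784
v -3.176 1.097 -1.935
v -3.544 -0.757 -2.805
v -2.863 -0.645 -1.956
v -3.938 -0.496 -1.818
v -4.131 0.58 -1.805
v -2.589 -0.24 -2.935
v -2.782 0.836 -2.922
v -2.392 0.34 -2.029
v -3.226 0.182 -1.339
v -3.494 0.158 -3.401
v -4.328 0 -2.711
v -3.544 1.194 -2.358
v -3.176 -0.854 -2.382
v -3.808 -0.766 -2.301
v -3.408 -0.7 -1.803
v -4.105 0.89 -2.281
v -3.705 0.956 -1.783
v -4.153 0.02 -1.714
v -3.015 -0.616 -2.957
v -2.615 -0.55 -2.459
v -3.312 1.04 -2.937
v -2.912 1.106 -2.439
v -2.567 0.32 -3.026
v -2.683 0.814 -1.914
v -2.499 -0.209 -1.926
v -2.338 0.029 -2.501
v -2.452 0.661 -2.494
v -3.173 0.721 -1.508
v -2.989 -0.302 -1.521
v -3.621 -0.215 -1.44
v -3.734 0.418 -1.432
v -2.712 0.276 -1.563
v -3.731 0.642 -3.219
v -3.547 -0.381 -3.232
v -2.986 -0.078 -3.308
v -3.099 0.555 -3.3
v -4.221 0.549 -2.814
v -4.037 -0.474 -2.826
v -4.268 -0.321 -2.246
v -4.382 0.311 -2.239
v -4.008 0.064 -3.177
f 2 1 4
f 2 4 3
f 4 1 5
f 4 5 3
f 5 1 6
f 5 6 3
f 6 1 7
f 6 7 3
f 7 1 8
f 7 8 3
f 8 1 9
f 8 9 3
f 9 1 10
f 9 10 3
f 10 1 11
f 10 11 3
f 11 1 12
f 11 12 3
f 12 1 13
f 12 13 3
f 13 1 14
f 13 14 3
f 14 1 2
f 14 2 3
f 16 15 18
f 16 18 17
f 18 15 19
f 18 19 17
f 19 15 20
f 19 20 17
f 20 15 21
f 20 21 17
f 21 15 22
f 21 22 17
f 22 15 23
f 22 23 17
f 23 15 24
f 23 24 17
f 24 15 25
f 24 25 17
f 25 15 26
f 25 26 17
f 26 15 27
f 26 27 17
f 27 15 16
f 27 16 17
f 29 31 28
f 32 29 28
f 28 31 30
f 30 32 28
f 29 35 31
f 33 29 32
f 33 35 29
f 31 35 30
f 34 32 30
f 30 35 34
f 34 33 32
f 35 33 34
f 36 73 52
f 73 47 76
f 52 76 41
f 73 76 52
f 36 52 48
f 52 41 53
f 48 53 37
f 52 53 48
f 36 48 57
f 48 37 58
f 57 58 43
f 48 58 57
f 36 57 69
f 57 43 72
f 69 72 46
f 57 72 69
f 36 69 73
f 69 46 77
f 73 77 47
f 69 77 73
f 37 53 64
f 53 41 67
f 64 67 45
f 53 67 64
f 41 76 54
f 76 47 75
f 54 75 40
f 76 75 54
f 47 77 74
f 77 46 70
f 74 70 38
f 77 70 74
f 46 72 71
f 72 43 59
f 71 59 42
f 72 59 71
f 43 58 63
f 58 37 60
f 63 60 44
f 58 60 63
f 39 65 51
f 65 45 66
f 51 66 40
f 65 66 51
f 39 51 49
f 51 40 50
f 49 50 38
f 51 50 49
f 39 49 56
f 49 38 55
f 56 55 42
f 49 55 56
f 39 56 61
f 56 42 62
f 61 62 44
f 56 62 61
f 39 61 65
f 61 44 68
f 65 68 45
f 61 68 65
f 40 66 54
f 66 45 67
f 54 67 41
f 66 67 54
f 38 50 74
f 50 40 75
f 74 75 47
f 50 75 74
f 42 55 71
f 55 38 70
f 71 70 46
f 55 70 71
f 44 62 63
f 62 42 59
f 63 59 43
f 62 59 63
f 45 68 64
f 68 44 60
f 64 60 37
f 68 60 64



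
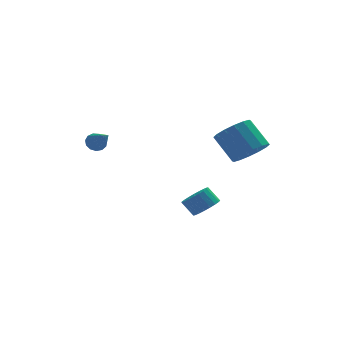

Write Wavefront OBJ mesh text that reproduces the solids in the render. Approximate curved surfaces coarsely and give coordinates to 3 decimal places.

v 1.549 1.792 -3.678
v 2.107 1.444 -3.123
v 1.568 1.88 -2.308
v 1.011 2.228 -2.862
v 2.258 1.76 -3.192
v 1.72 2.197 -2.377
v 2.287 2.082 -3.345
v 1.749 2.519 -2.53
v 2.189 2.353 -3.556
v 1.651 2.79 -2.741
v 1.98 2.528 -3.788
v 1.441 2.965 -2.973
v 1.696 2.575 -4
v 1.158 3.012 -3.185
v 1.387 2.487 -4.157
v 0.849 2.924 -3.342
v 1.106 2.278 -4.231
v 0.568 2.715 -3.416
v 0.902 1.986 -4.209
v 0.363 2.422 -3.394
v 0.809 1.659 -4.095
v 0.271 2.096 -3.28
v 0.845 1.356 -3.909
v 0.306 1.793 -3.094
v 1.002 1.128 -3.683
v 0.464 1.565 -2.868
v 1.254 1.015 -3.456
v 0.716 1.452 -2.641
v 1.557 1.036 -3.267
v 1.019 1.473 -2.452
v 1.859 1.187 -3.149
v 1.32 1.624 -2.334
v -3.726 4.661 0.425
v -3.214 4.556 0.11
v -3.354 3.139 1.535
v -3.128 4.766 0.369
v -3.231 4.942 0.645
v -3.491 5.029 0.852
v -3.826 4.999 0.923
v -4.129 4.862 0.836
v -4.304 4.661 0.619
v -4.296 4.46 0.34
v -4.106 4.323 0.089
v -3.796 4.293 -0.056
v -3.463 4.38 -0.048
v 2.666 -2.634 2.172
v 3.593 -2.081 2.221
v 2.9 -1.033 3.496
v 1.974 -1.586 3.448
v 3.286 -1.816 1.836
v 2.593 -0.768 3.111
v 2.813 -1.77 1.542
v 2.121 -0.722 2.817
v 2.301 -1.955 1.416
v 1.608 -0.907 2.691
v 1.887 -2.323 1.493
v 1.194 -1.274 2.768
v 1.681 -2.774 1.752
v 0.989 -1.725 3.027
v 1.74 -3.187 2.124
v 1.047 -2.139 3.399
v 2.047 -3.452 2.509
v 1.354 -2.404 3.784
v 2.519 -3.498 2.803
v 1.827 -2.45 4.078
v 3.032 -3.313 2.929
v 2.339 -2.265 4.204
v 3.446 -2.946 2.852
v 2.753 -1.897 4.127
v 3.651 -2.495 2.593
v 2.959 -1.446 3.868
f 2 1 5
f 2 5 3
f 3 5 6
f 3 6 4
f 5 1 7
f 5 7 6
f 6 7 8
f 6 8 4
f 7 1 9
f 7 9 8
f 8 9 10
f 8 10 4
f 9 1 11
f 9 11 10
f 10 11 12
f 10 12 4
f 11 1 13
f 11 13 12
f 12 13 14
f 12 14 4
f 13 1 15
f 13 15 14
f 14 15 16
f 14 16 4
f 15 1 17
f 15 17 16
f 16 17 18
f 16 18 4
f 17 1 19
f 17 19 18
f 18 19 20
f 18 20 4
f 19 1 21
f 19 21 20
f 20 21 22
f 20 22 4
f 21 1 23
f 21 23 22
f 22 23 24
f 22 24 4
f 23 1 25
f 23 25 24
f 24 25 26
f 24 26 4
f 25 1 27
f 25 27 26
f 26 27 28
f 26 28 4
f 27 1 29
f 27 29 28
f 28 29 30
f 28 30 4
f 29 1 31
f 29 31 30
f 30 31 32
f 30 32 4
f 31 1 2
f 31 2 32
f 32 2 3
f 32 3 4
f 34 33 36
f 34 36 35
f 36 33 37
f 36 37 35
f 37 33 38
f 37 38 35
f 38 33 39
f 38 39 35
f 39 33 40
f 39 40 35
f 40 33 41
f 40 41 35
f 41 33 42
f 41 42 35
f 42 33 43
f 42 43 35
f 43 33 44
f 43 44 35
f 44 33 45
f 44 45 35
f 45 33 34
f 45 34 35
f 47 46 50
f 47 50 48
f 48 50 51
f 48 51 49
f 50 46 52
f 50 52 51
f 51 52 53
f 51 53 49
f 52 46 54
f 52 54 53
f 53 54 55
f 53 55 49
f 54 46 56
f 54 56 55
f 55 56 57
f 55 57 49
f 56 46 58
f 56 58 57
f 57 58 59
f 57 59 49
f 58 46 60
f 58 60 59
f 59 60 61
f 59 61 49
f 60 46 62
f 60 62 61
f 61 62 63
f 61 63 49
f 62 46 64
f 62 64 63
f 63 64 65
f 63 65 49
f 64 46 66
f 64 66 65
f 65 66 67
f 65 67 49
f 66 46 68
f 66 68 67
f 67 68 69
f 67 69 49
f 68 46 70
f 68 70 69
f 69 70 71
f 69 71 49
f 70 46 47
f 70 47 71
f 71 47 48
f 71 48 49

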